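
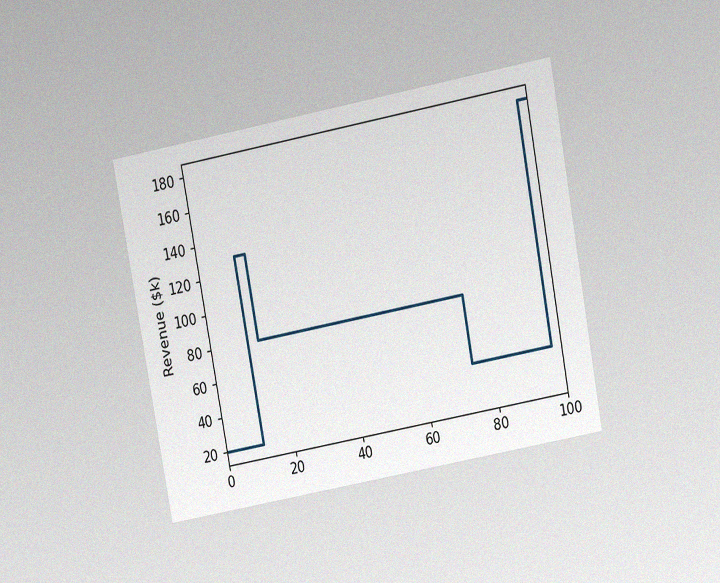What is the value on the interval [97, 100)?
$180k

The chart is tilted about 11° counter-clockwise and viewed slightly from above, with some photo noise. On [97, 100) the step sits at $180k.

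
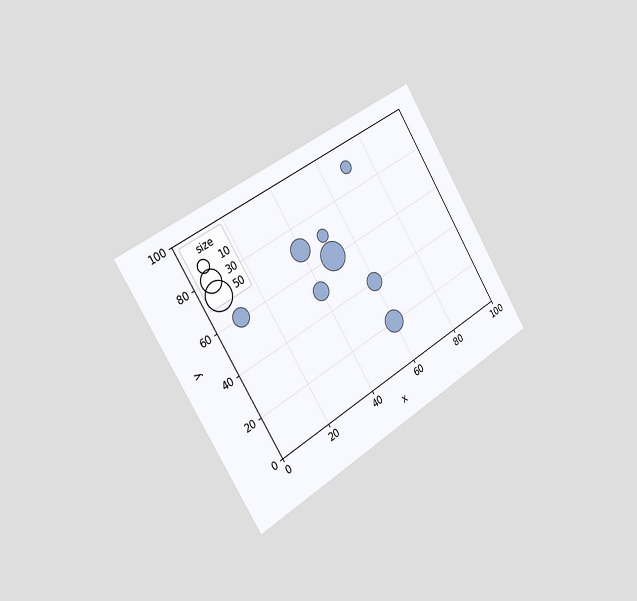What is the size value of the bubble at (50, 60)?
The chart is tilted about 32° counter-clockwise and viewed slightly from the left. Matching the bubble at (50, 60) against the size legend gives 50.

50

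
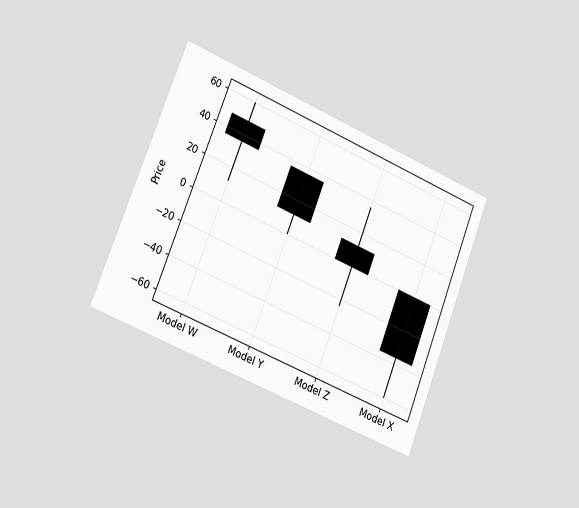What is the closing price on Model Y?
12

The chart is tilted about 21° clockwise and viewed slightly from the left. The Model Y candle closes at 12.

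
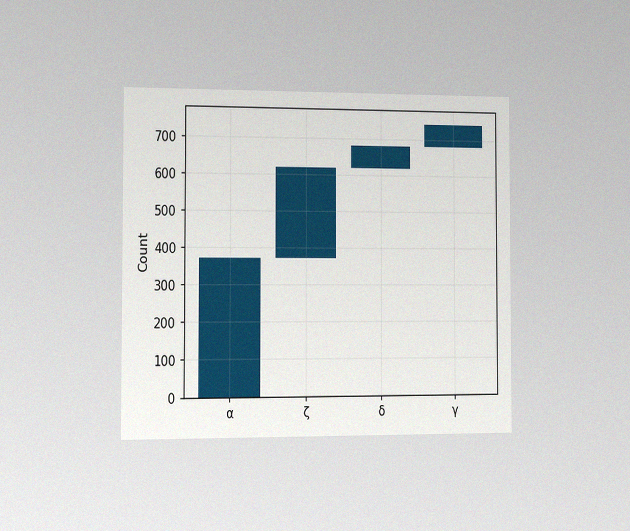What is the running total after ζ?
620

The chart is viewed slightly from the left, with some photo noise. After ζ the running total reaches 620.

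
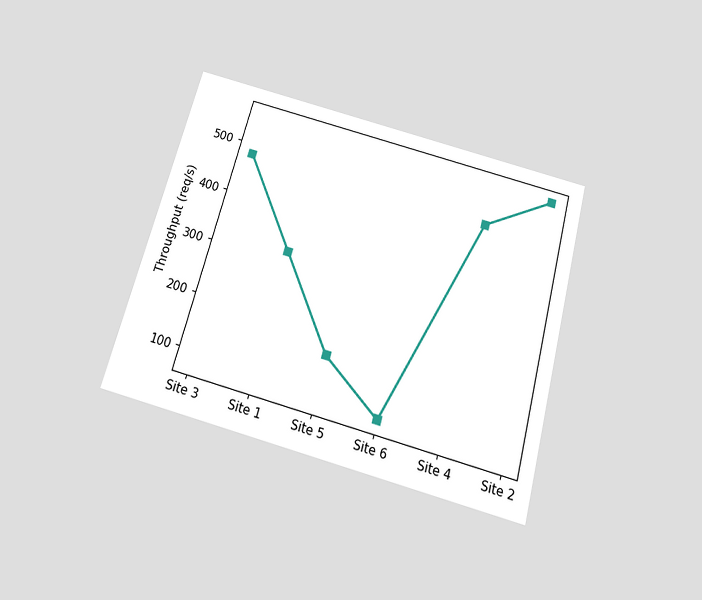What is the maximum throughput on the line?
The chart is tilted about 15° clockwise and viewed slightly from below. The highest point is at Site 2, and reading across to the y-axis gives 560req/s.

560req/s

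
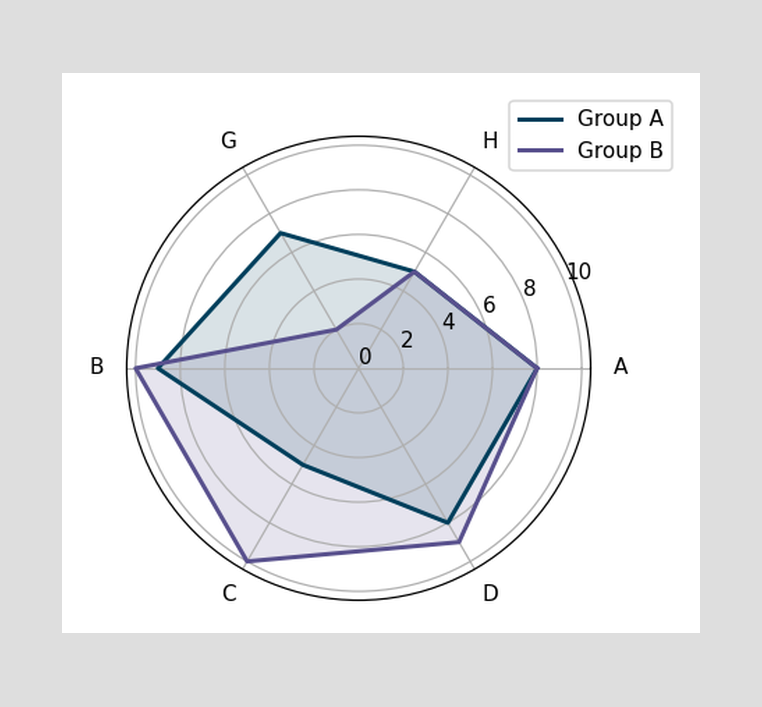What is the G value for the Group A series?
On the G axis, Group A reaches 7.

7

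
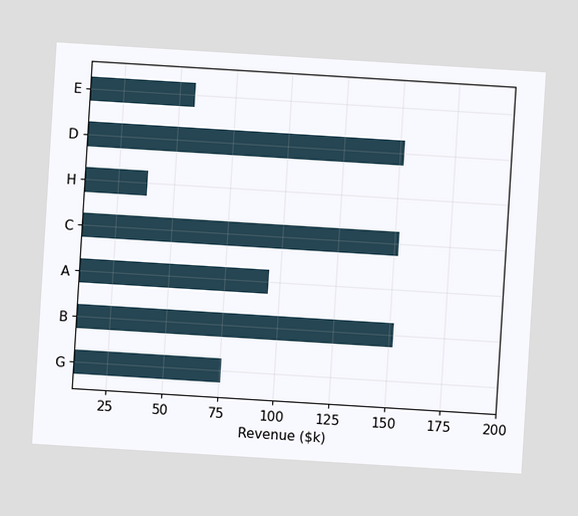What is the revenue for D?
The chart is tilted about 4° clockwise. Reading along the chart's x-axis, the D bar reaches $152k.

$152k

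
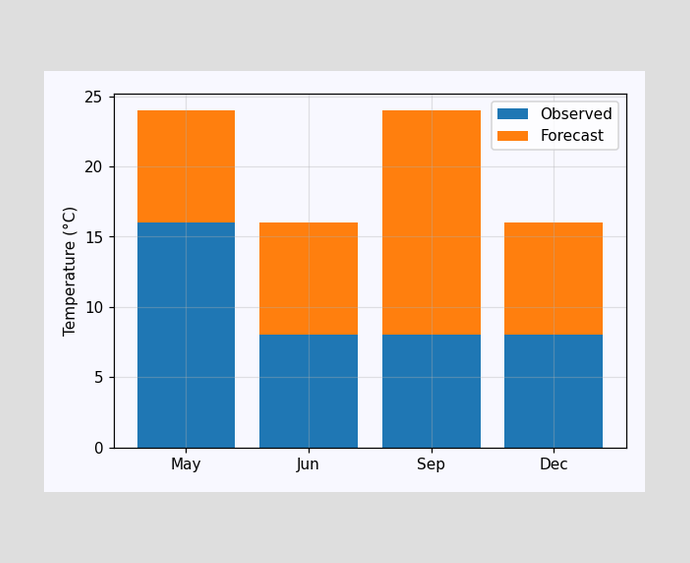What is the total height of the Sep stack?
24°C

The Sep stack's top reaches 24°C on the y-axis.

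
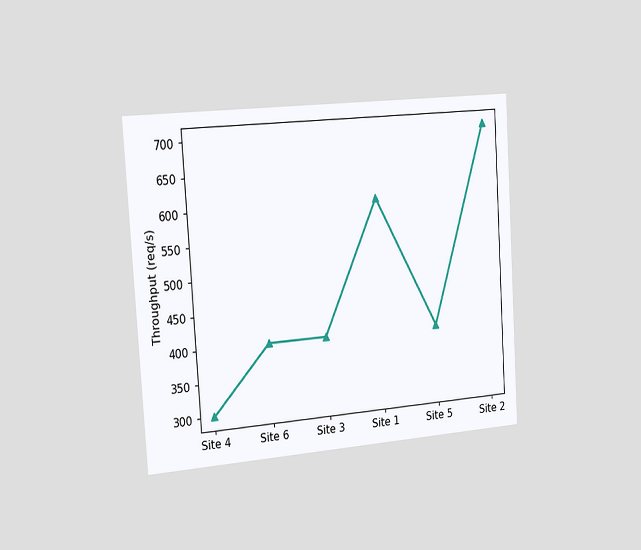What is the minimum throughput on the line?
The chart is tilted about 4° counter-clockwise and viewed slightly from the left. The lowest point is at Site 4, and reading across to the y-axis gives 300req/s.

300req/s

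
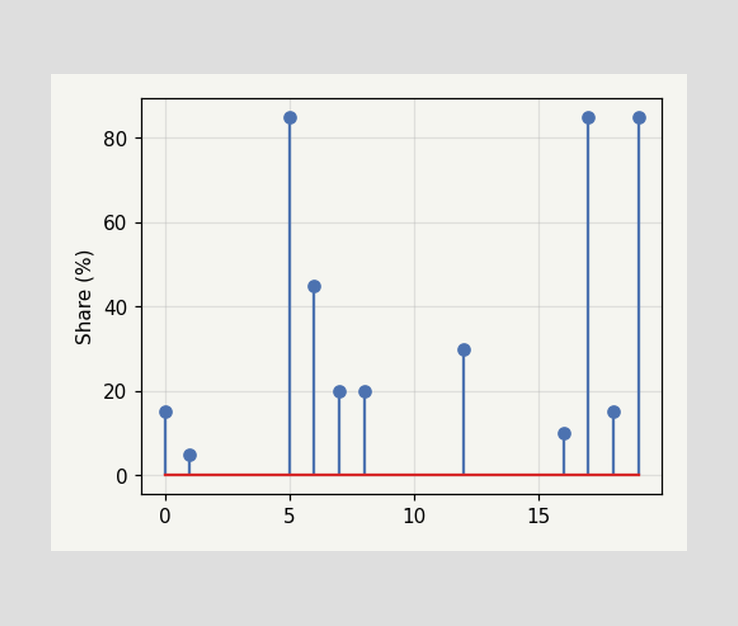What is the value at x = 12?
The stem at x=12 reaches 30%.

30%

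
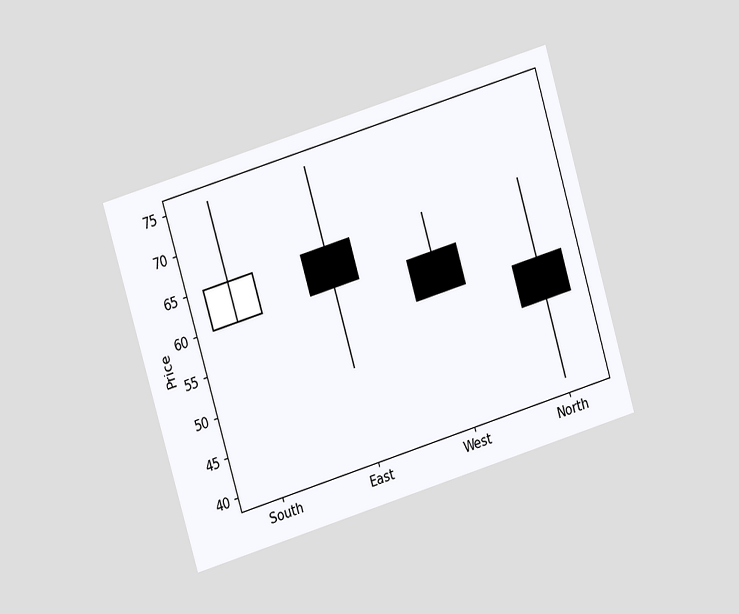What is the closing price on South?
The chart is tilted about 17° counter-clockwise and viewed at a slight angle. The South candle closes at 65.

65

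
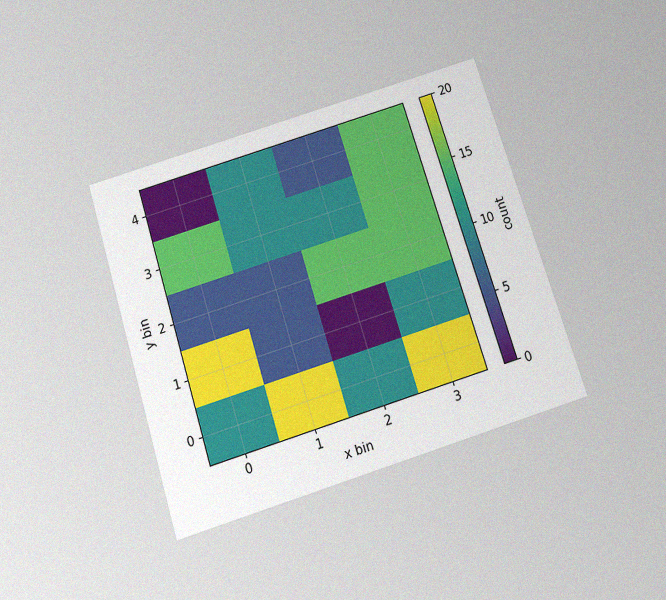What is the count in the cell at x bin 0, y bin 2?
5

The chart is tilted about 17° counter-clockwise and viewed slightly from below, with some photo noise. Matching the cell (0, 2) against the colorbar gives 5.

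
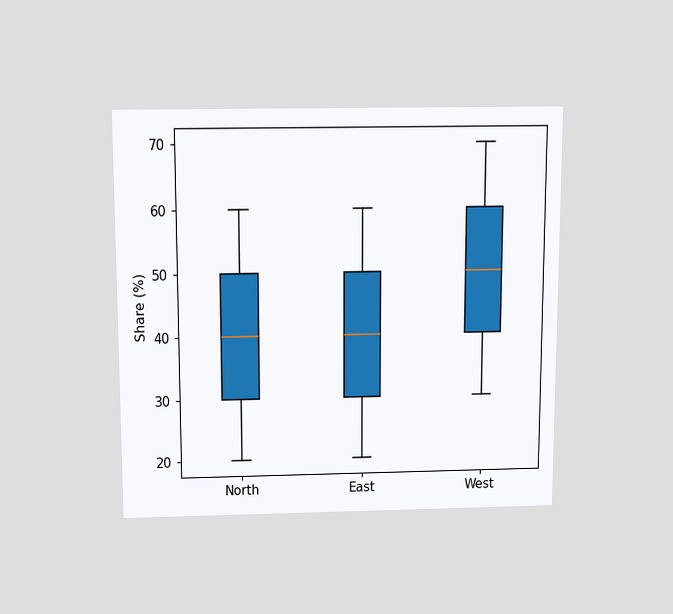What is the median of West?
50%

The chart is viewed slightly from above. The median line in the West box sits at 50%.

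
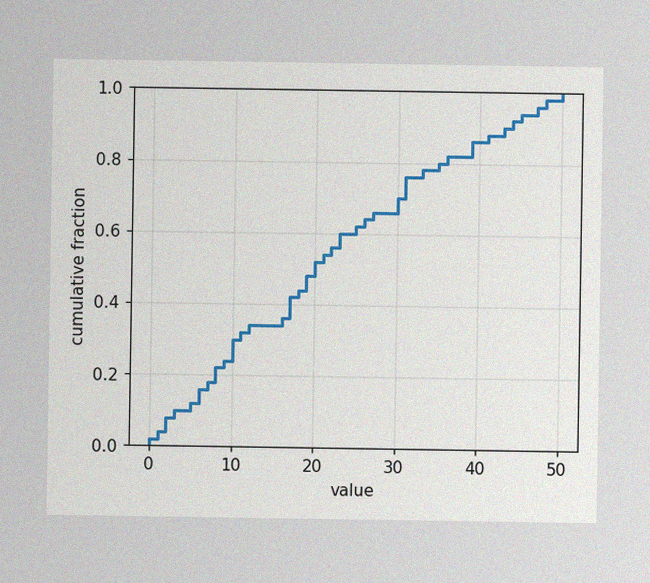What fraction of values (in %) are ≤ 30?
The image has some photo noise and uneven lighting. At x=30 the ECDF step is at 70%.

70%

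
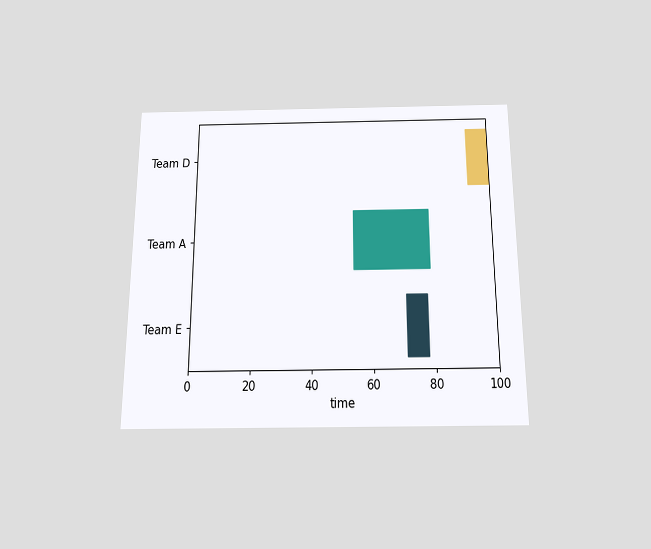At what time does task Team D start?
The chart is viewed slightly from below. The Team D bar begins at t=93.

93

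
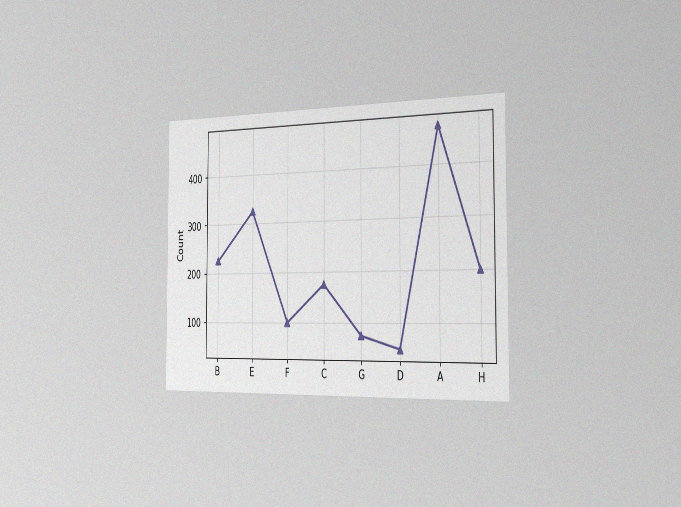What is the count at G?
The chart is viewed slightly from the right, with some photo noise. At G, the line is at 75.

75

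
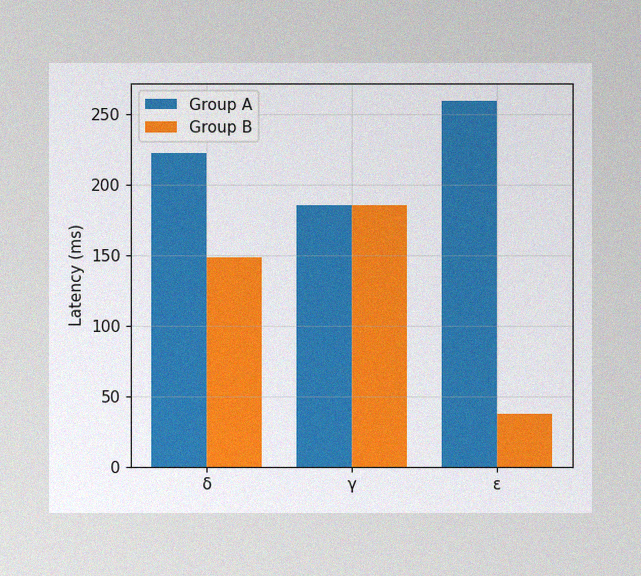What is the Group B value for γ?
The image has some photo noise and uneven lighting. The Group B bar at γ reaches 185ms on the y-axis.

185ms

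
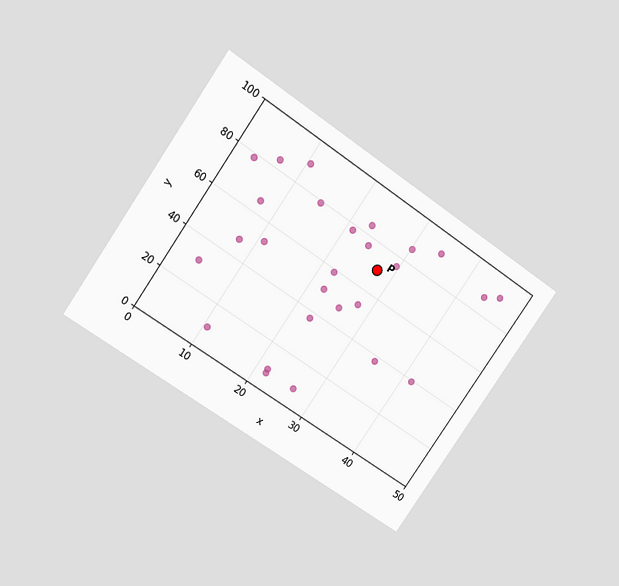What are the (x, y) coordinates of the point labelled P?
The chart is tilted about 35° clockwise and viewed slightly from above. Following the gridlines from P to each axis, P sits at (27.5, 70).

(27.5, 70)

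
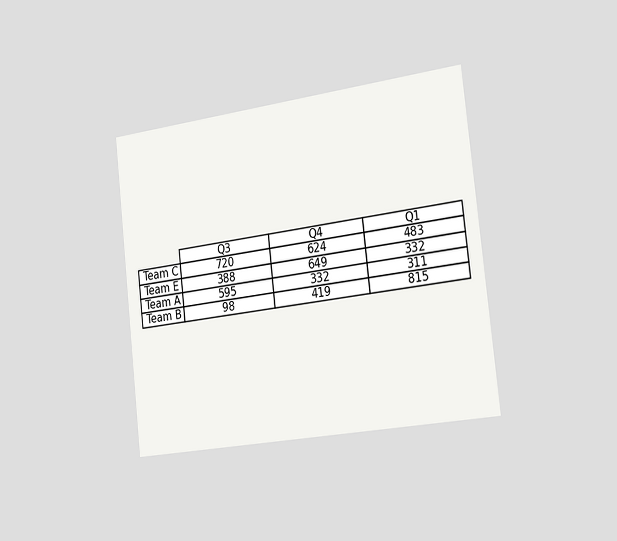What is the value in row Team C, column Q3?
720

The chart is tilted about 6° counter-clockwise and viewed slightly from the right. The (Team C, Q3) cell reads 720.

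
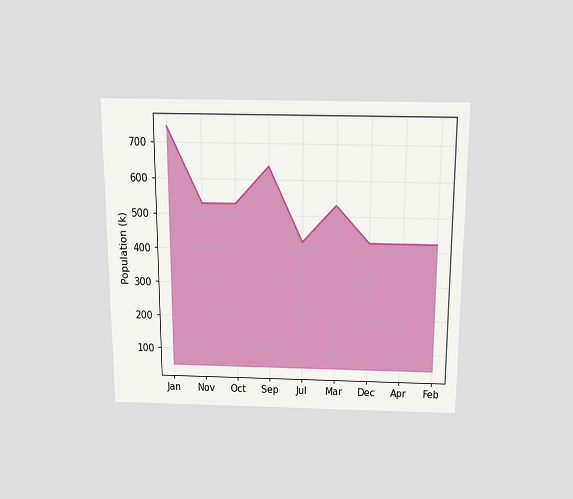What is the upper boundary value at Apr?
424k

The chart is viewed slightly from above. At Apr the upper boundary is at 424k.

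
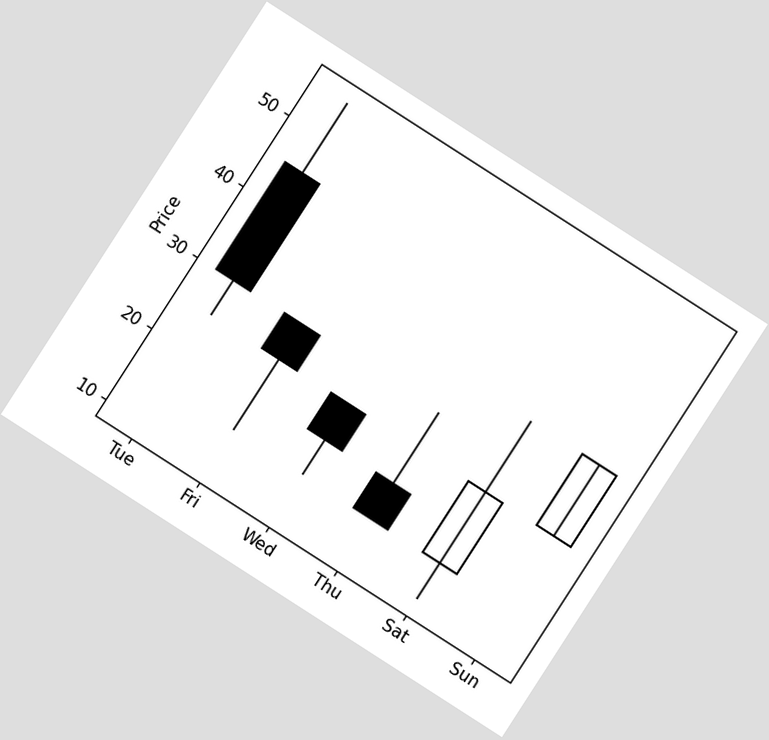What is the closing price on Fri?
The chart is tilted about 33° clockwise. The Fri candle closes at 25.

25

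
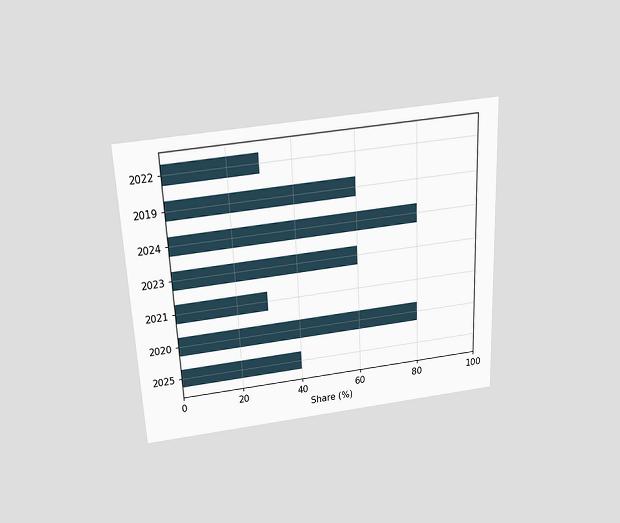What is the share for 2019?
60%

The chart is tilted about 3° counter-clockwise and viewed slightly from above. Reading along the chart's x-axis, the 2019 bar reaches 60%.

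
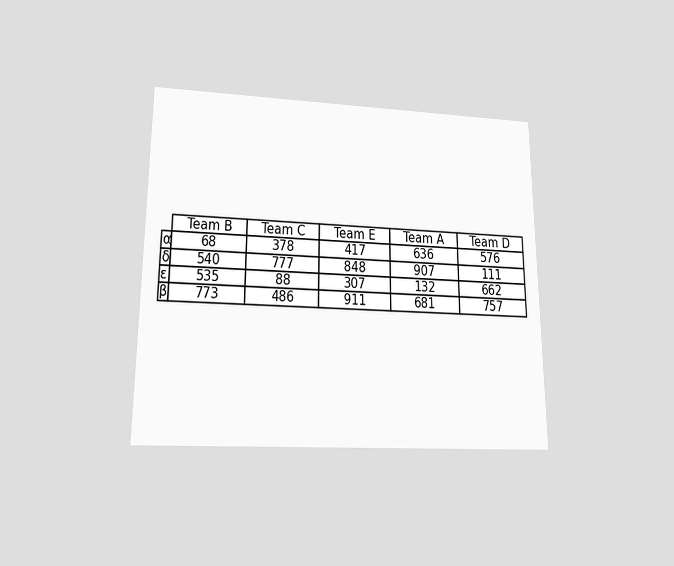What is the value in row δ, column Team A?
The chart is viewed slightly from below. The (δ, Team A) cell reads 907.

907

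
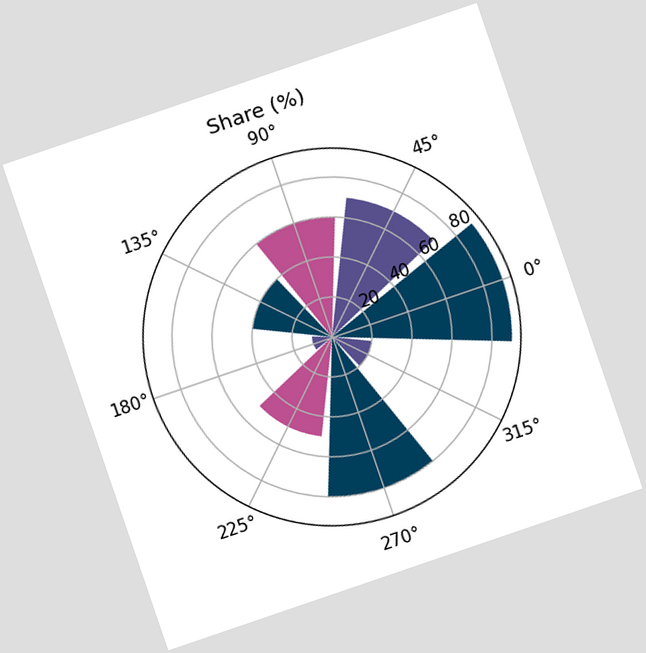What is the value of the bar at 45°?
70%

The chart is tilted about 19° counter-clockwise. The bar at 45° reaches 70% on the radial axis.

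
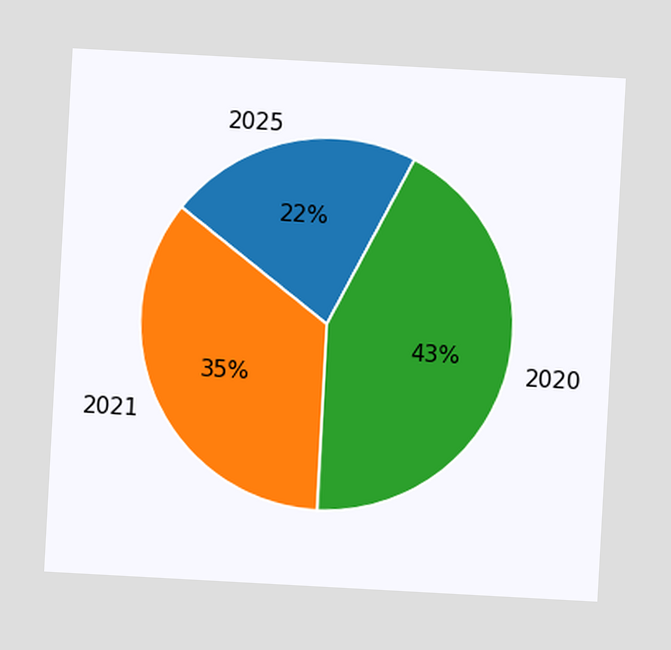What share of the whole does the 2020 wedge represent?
The chart is tilted about 3° clockwise. The 2020 slice takes up 43% of the pie.

43%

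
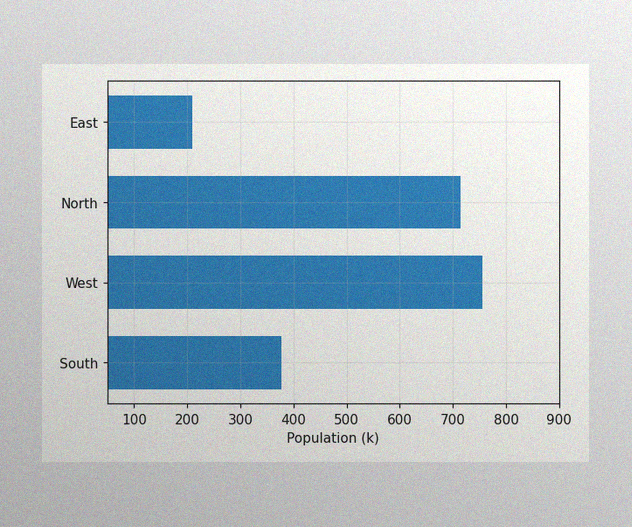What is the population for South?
378k

The image has some photo noise and uneven lighting. Reading along the chart's x-axis, the South bar reaches 378k.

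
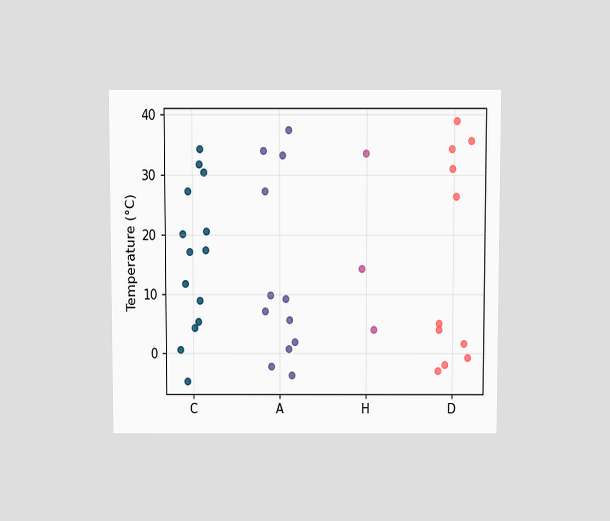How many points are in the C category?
14

The chart is viewed slightly from above. Counting the markers in the C column gives 14.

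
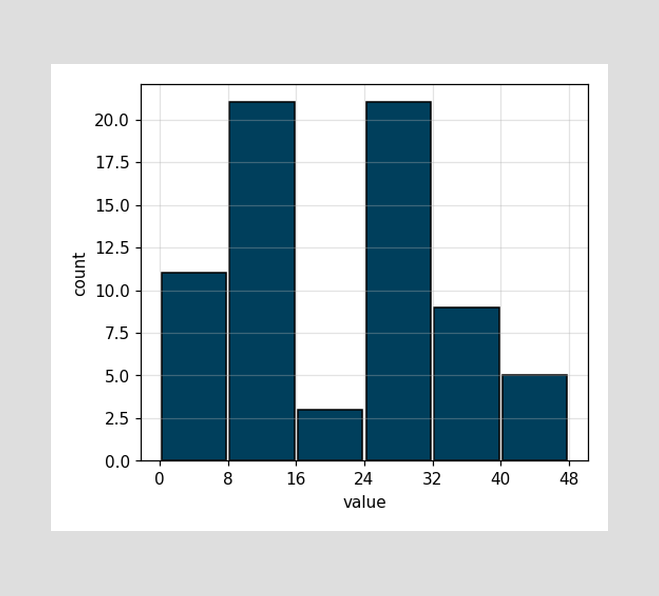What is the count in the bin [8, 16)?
The [8, 16) bin has height 21.

21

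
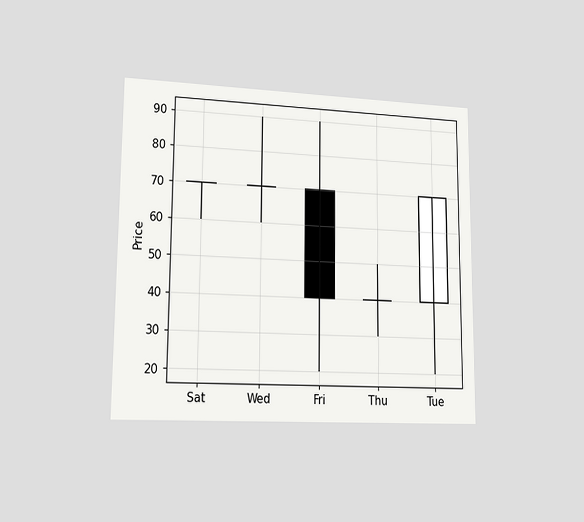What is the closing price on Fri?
40

The chart is viewed slightly from the left. The Fri candle closes at 40.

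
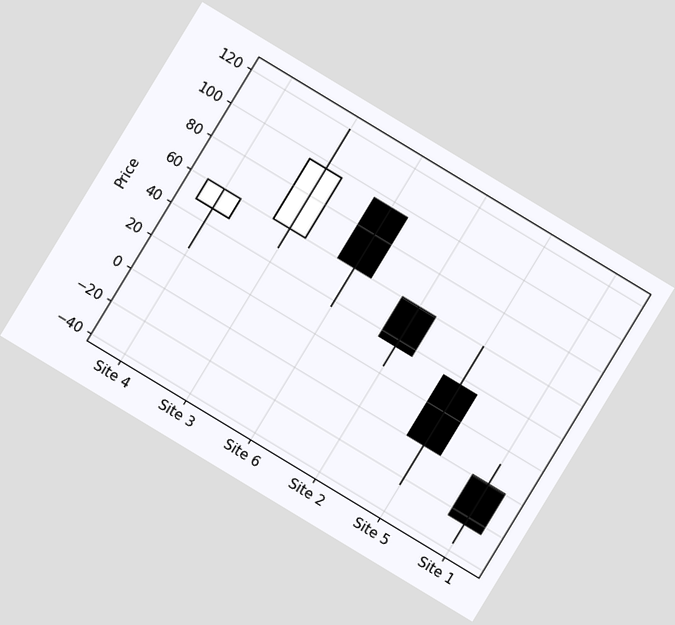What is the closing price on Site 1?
The chart is tilted about 31° clockwise. The Site 1 candle closes at -24.

-24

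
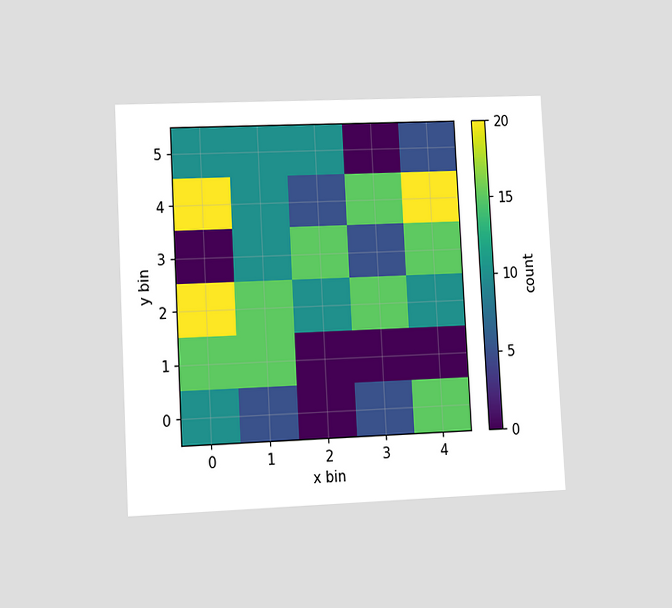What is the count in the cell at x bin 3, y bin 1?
0

The chart is tilted about 3° counter-clockwise and viewed at a slight angle. Matching the cell (3, 1) against the colorbar gives 0.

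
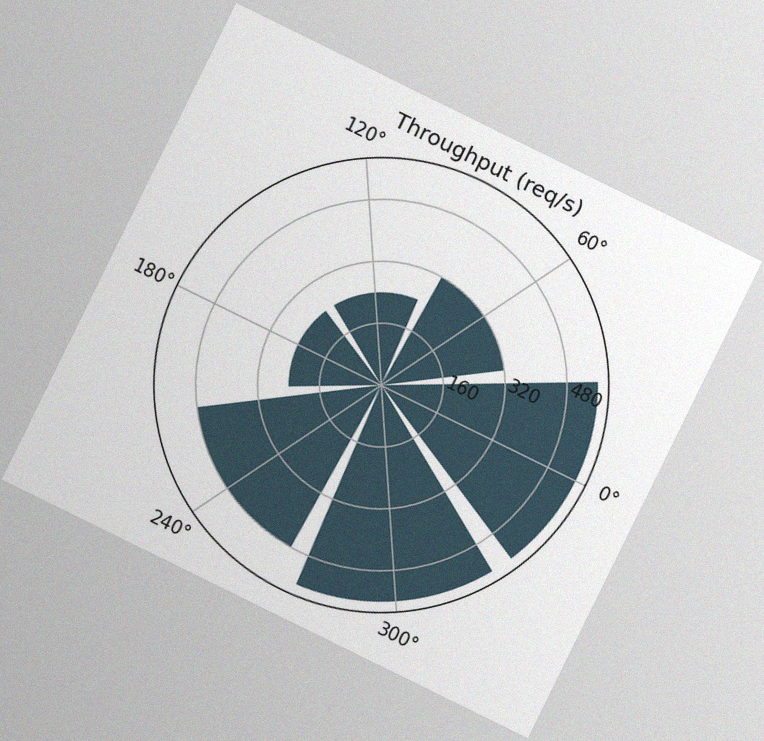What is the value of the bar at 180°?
240req/s

The chart is tilted about 26° clockwise, with some photo noise. The bar at 180° reaches 240req/s on the radial axis.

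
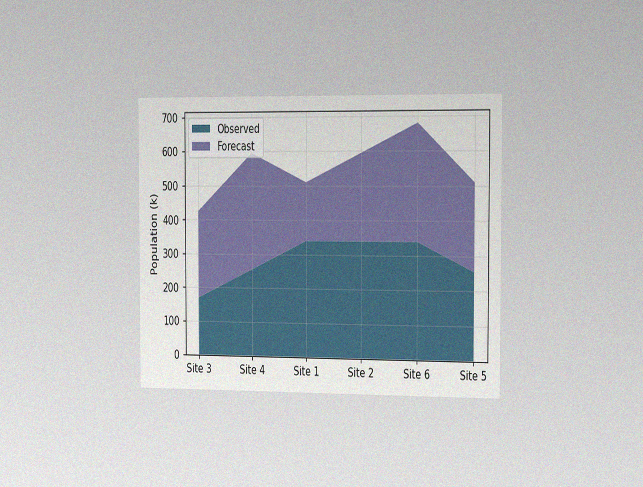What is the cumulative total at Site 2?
595k

The chart is viewed slightly from the right, with some photo noise. The stacked total at Site 2 reaches 595k.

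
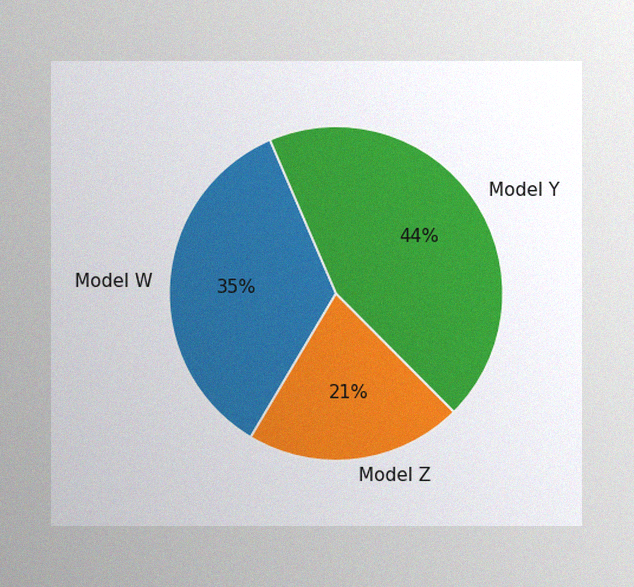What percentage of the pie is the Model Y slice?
44%

The image has some photo noise and uneven lighting. The Model Y slice takes up 44% of the pie.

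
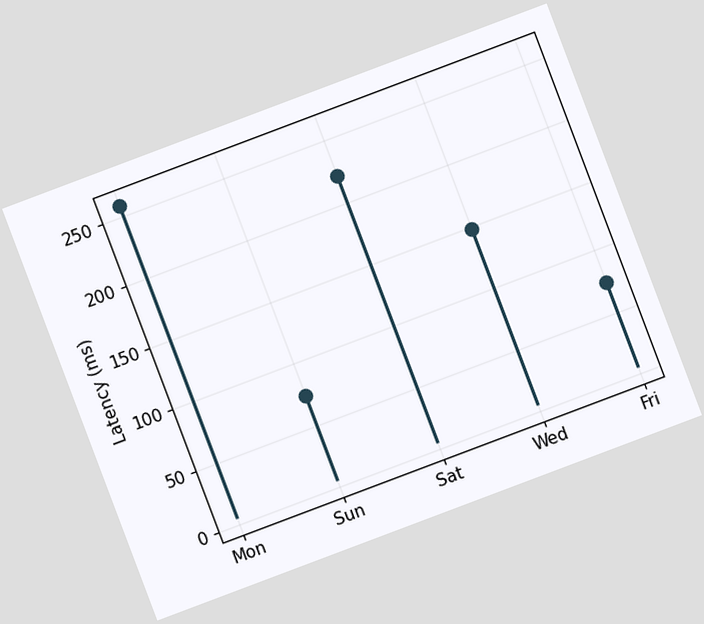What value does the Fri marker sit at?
The chart is tilted about 21° counter-clockwise. The Fri marker sits at 74ms.

74ms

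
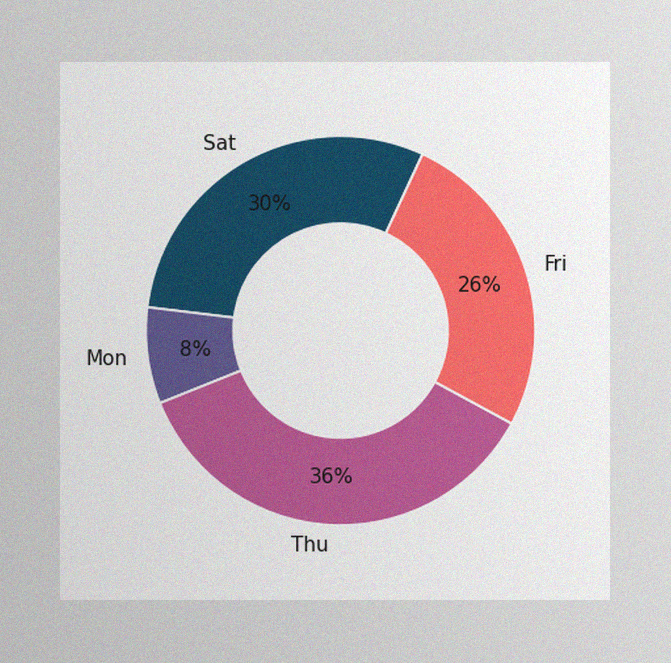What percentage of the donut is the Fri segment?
26%

The image has some photo noise and uneven lighting. The Fri segment takes up 26% of the ring.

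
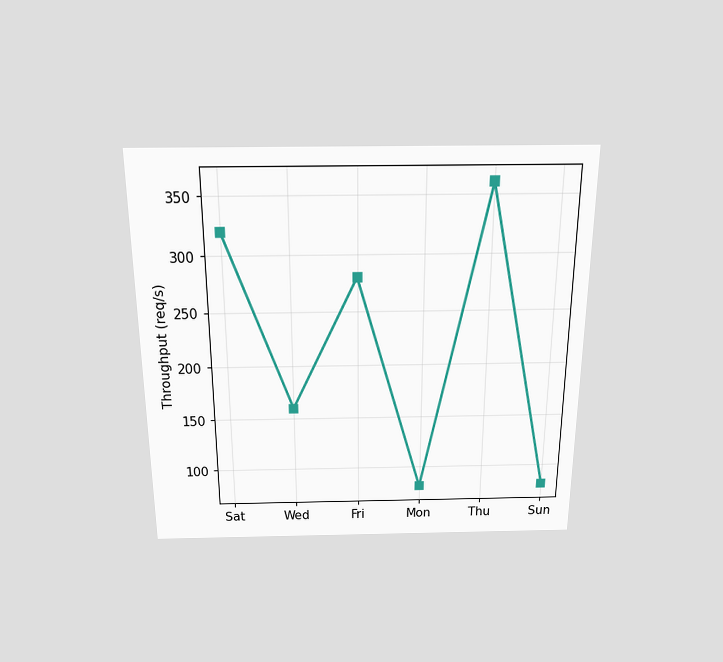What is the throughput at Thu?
360req/s

The chart is viewed slightly from above. At Thu, the line is at 360req/s.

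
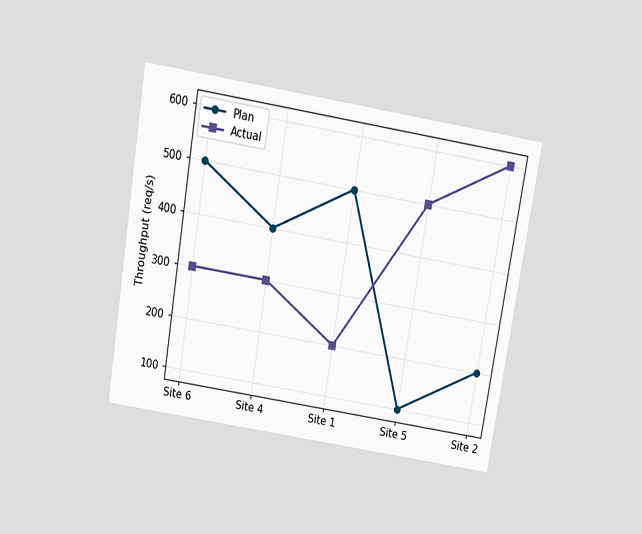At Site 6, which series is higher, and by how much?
The chart is tilted about 9° clockwise and viewed slightly from above. At Site 6, Plan sits above the other line by 200req/s.

Plan, by 200req/s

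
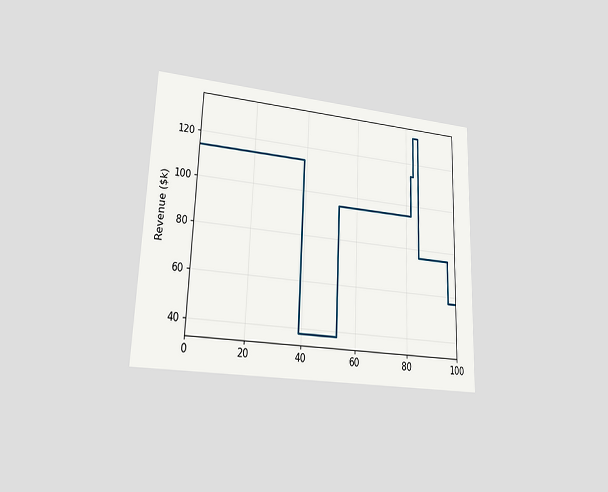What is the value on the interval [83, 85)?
The chart is tilted about 2° clockwise and viewed at a slight angle. On [83, 85) the step sits at $133k.

$133k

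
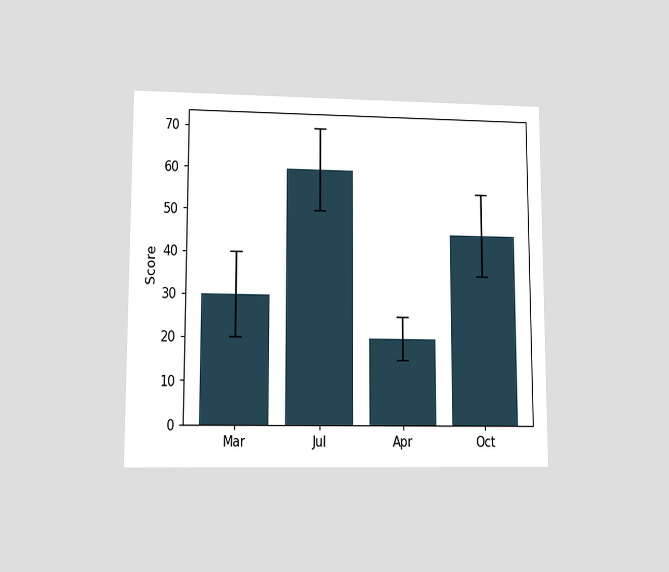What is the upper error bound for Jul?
70

The chart is viewed at a slight angle. The Jul bar's upper whisker reaches 70.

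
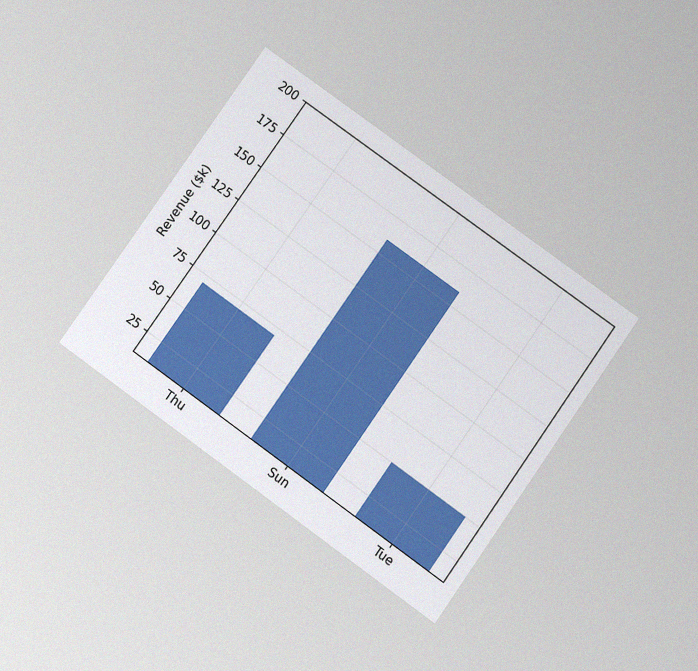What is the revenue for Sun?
The chart is tilted about 35° clockwise and viewed at a slight angle, with some photo noise. Reading along the chart's y-axis, the Sun bar reaches $160k.

$160k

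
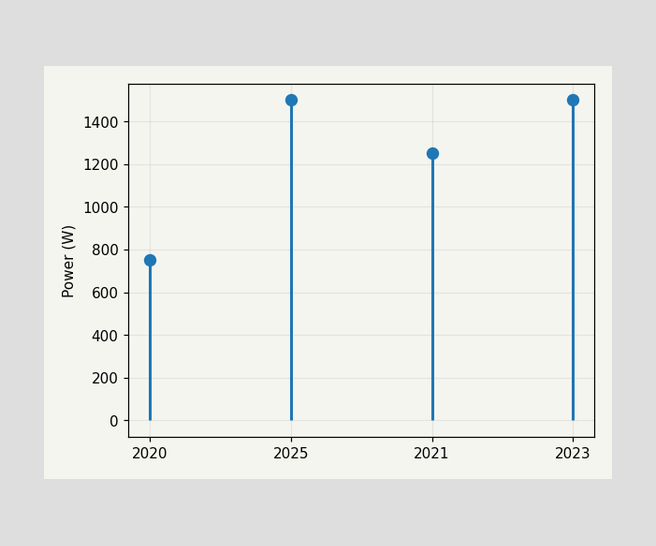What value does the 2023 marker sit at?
The 2023 marker sits at 1500W.

1500W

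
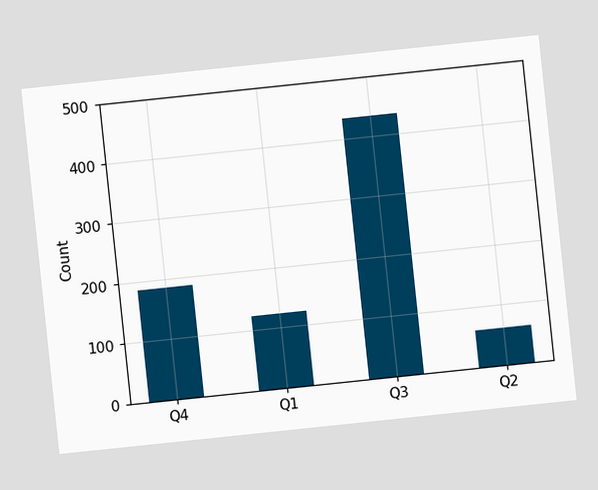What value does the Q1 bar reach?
The chart is tilted about 6° counter-clockwise. Reading along the chart's y-axis, the Q1 bar reaches 124.

124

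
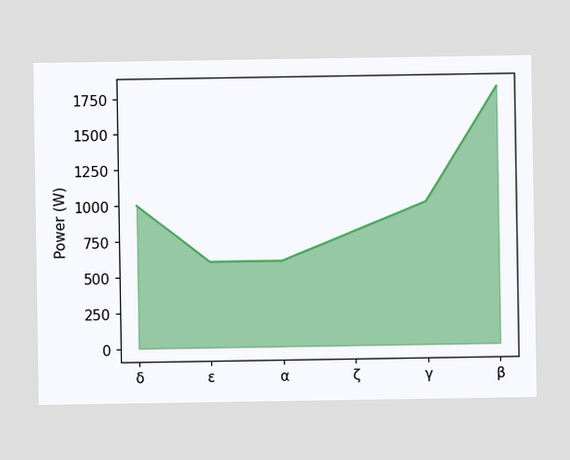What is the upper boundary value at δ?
At δ the upper boundary is at 1000W.

1000W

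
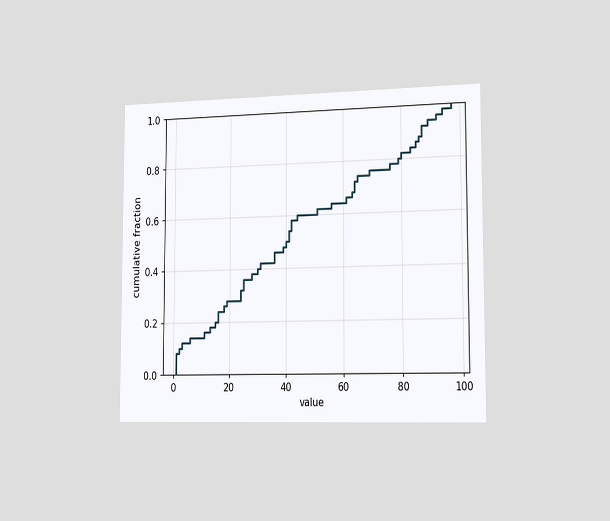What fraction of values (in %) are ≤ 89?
The chart is viewed slightly from the right. At x=89 the ECDF step is at 94%.

94%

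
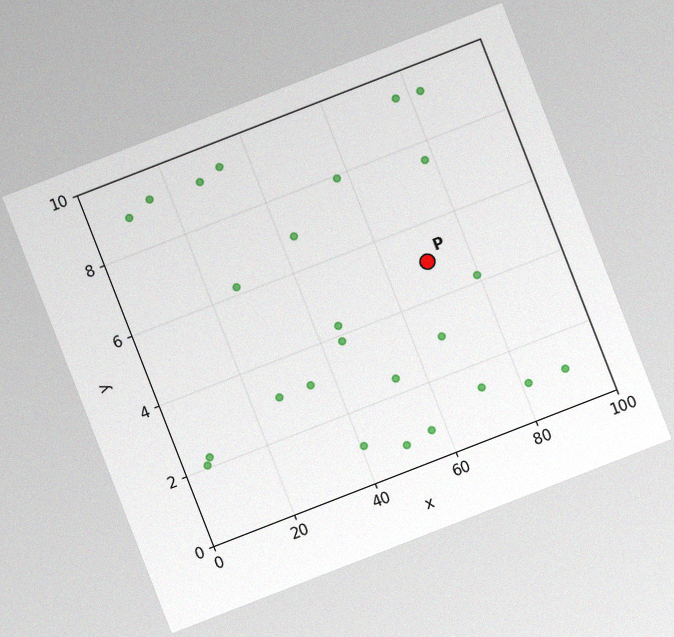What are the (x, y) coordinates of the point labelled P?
The chart is tilted about 21° counter-clockwise, with some photo noise. Following the gridlines from P to each axis, P sits at (70, 5).

(70, 5)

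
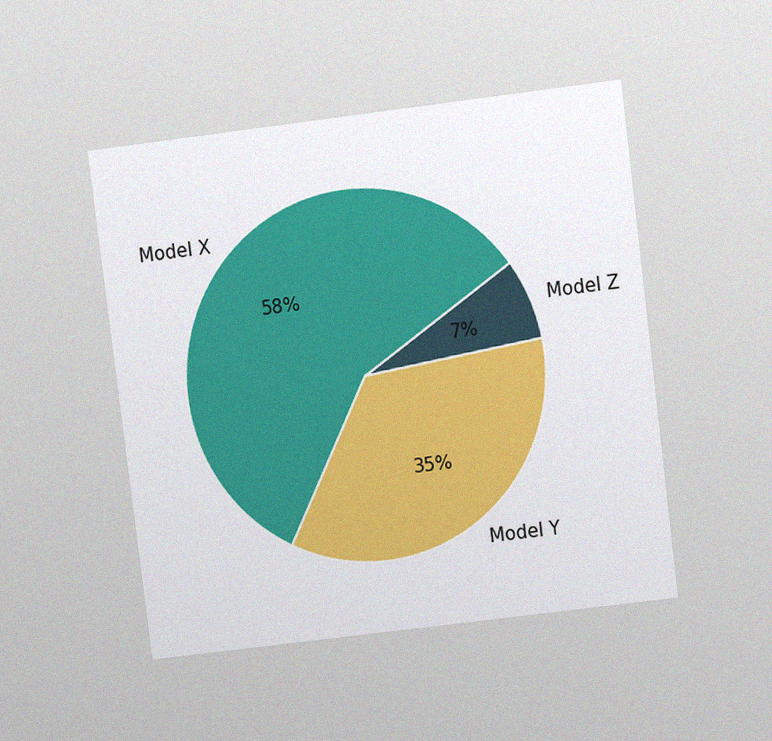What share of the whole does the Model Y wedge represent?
35%

The chart is tilted about 7° counter-clockwise and viewed at a slight angle, with some photo noise. The Model Y slice takes up 35% of the pie.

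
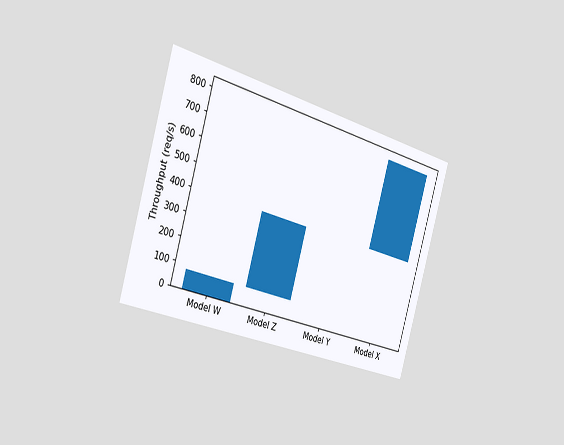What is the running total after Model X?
The chart is tilted about 16° clockwise and viewed slightly from the left. After Model X the running total reaches 800req/s.

800req/s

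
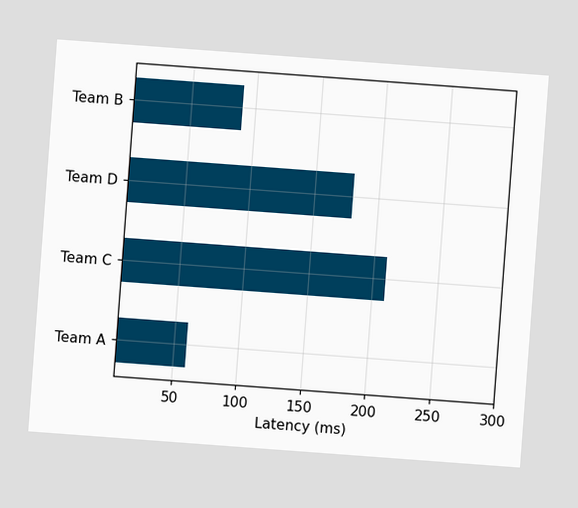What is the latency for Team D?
The chart is tilted about 4° clockwise. Reading along the chart's x-axis, the Team D bar reaches 180ms.

180ms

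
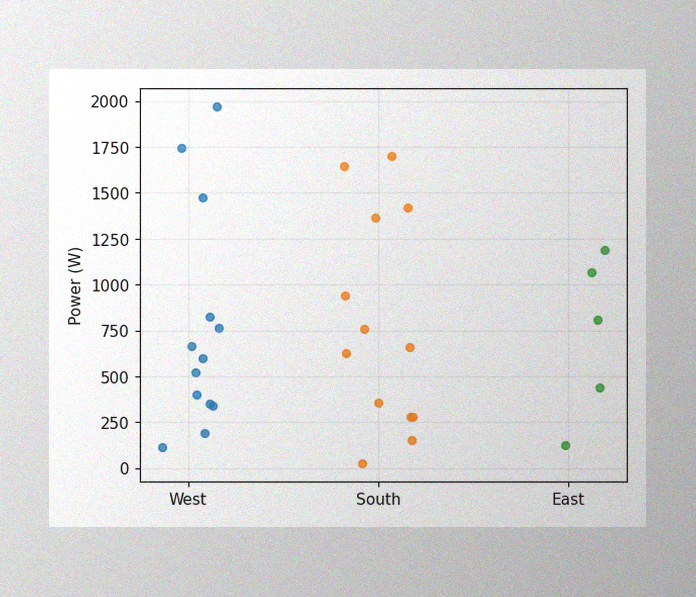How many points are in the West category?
13

The image has some photo noise and uneven lighting. Counting the markers in the West column gives 13.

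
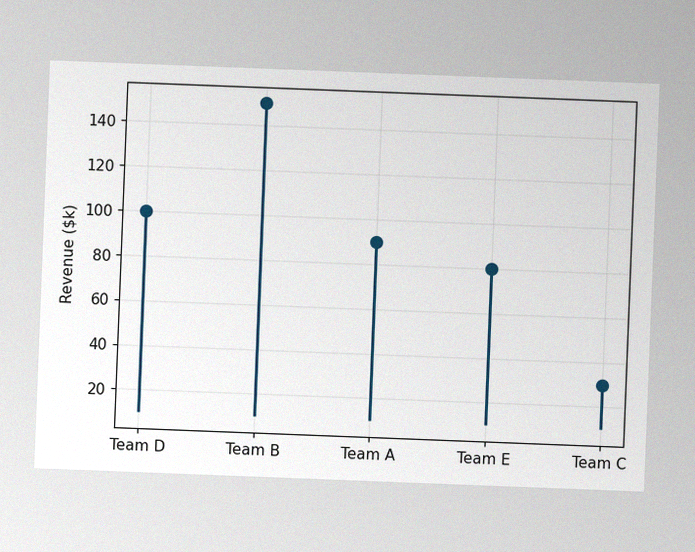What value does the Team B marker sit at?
$150k

The chart is tilted about 2° clockwise, with some photo noise. The Team B marker sits at $150k.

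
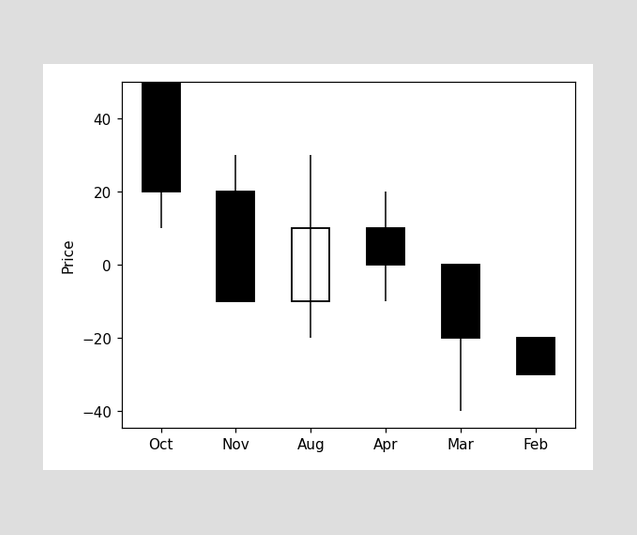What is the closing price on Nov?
-10

The Nov candle closes at -10.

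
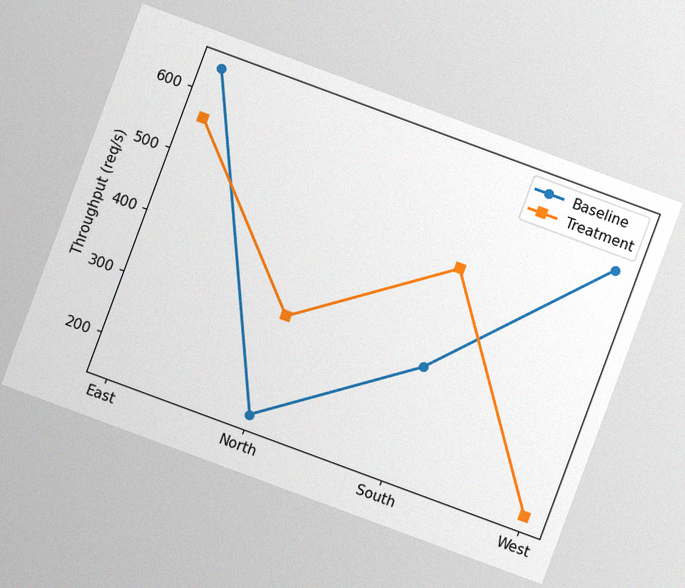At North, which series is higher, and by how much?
Treatment, by 160req/s

The chart is tilted about 20° clockwise, with some photo noise. At North, Treatment sits above the other line by 160req/s.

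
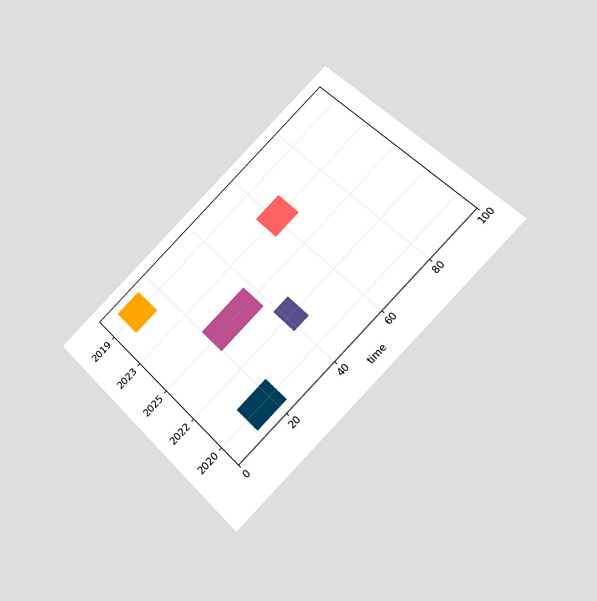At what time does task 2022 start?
39

The chart is tilted about 45° counter-clockwise and viewed at a slight angle. The 2022 bar begins at t=39.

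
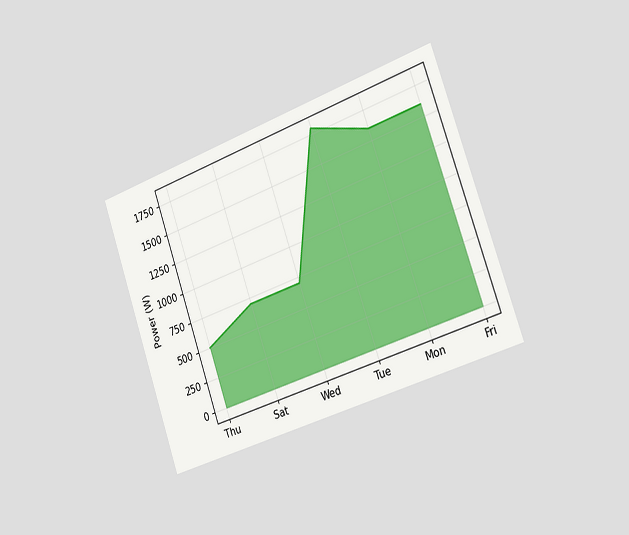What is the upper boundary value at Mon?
1600W

The chart is tilted about 19° counter-clockwise and viewed slightly from the right. At Mon the upper boundary is at 1600W.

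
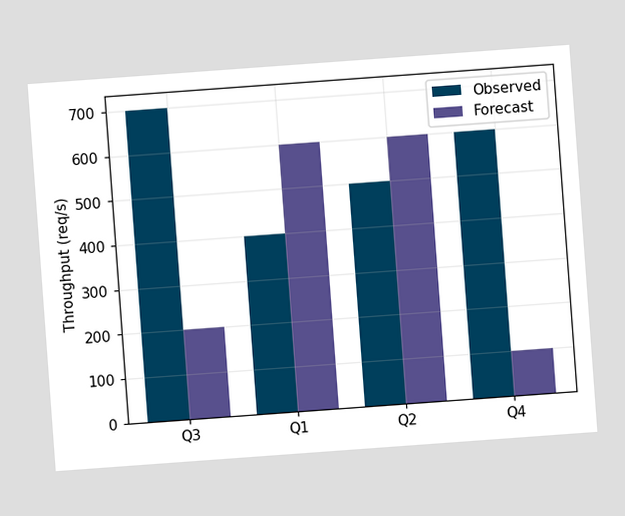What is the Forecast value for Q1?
600req/s

The chart is tilted about 4° counter-clockwise. The Forecast bar at Q1 reaches 600req/s on the y-axis.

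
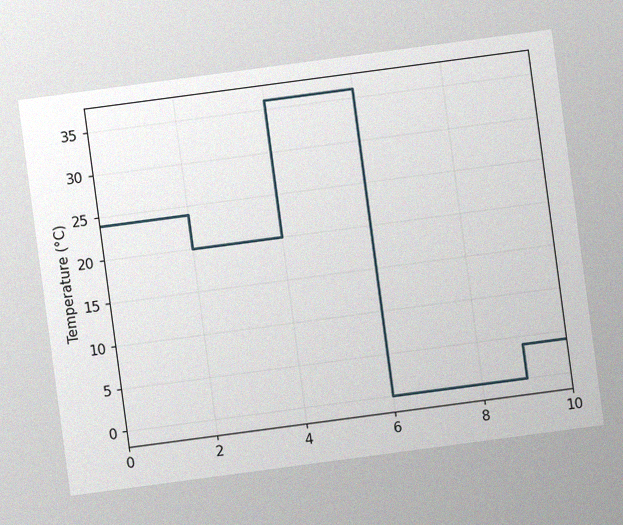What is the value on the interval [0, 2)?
The chart is tilted about 8° counter-clockwise, with some photo noise. On [0, 2) the step sits at 24°C.

24°C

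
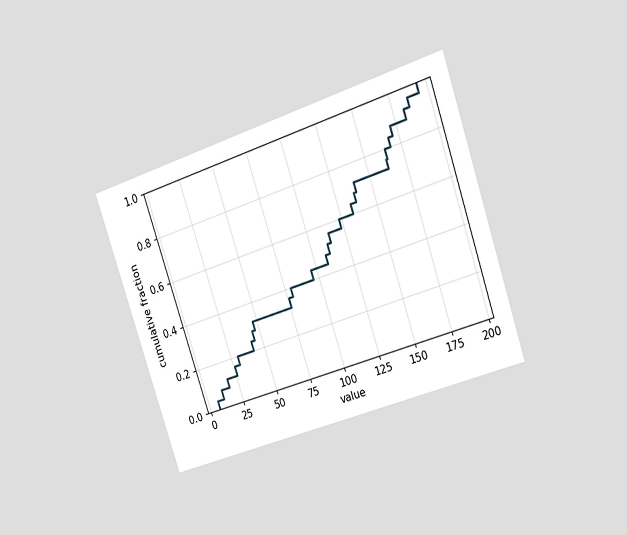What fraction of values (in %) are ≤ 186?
96%

The chart is tilted about 19° counter-clockwise and viewed slightly from the right. At x=186 the ECDF step is at 96%.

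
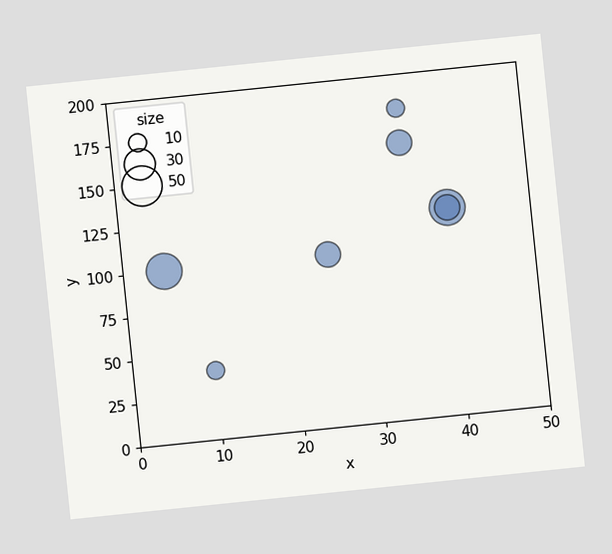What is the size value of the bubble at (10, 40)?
10

The chart is tilted about 6° counter-clockwise. Matching the bubble at (10, 40) against the size legend gives 10.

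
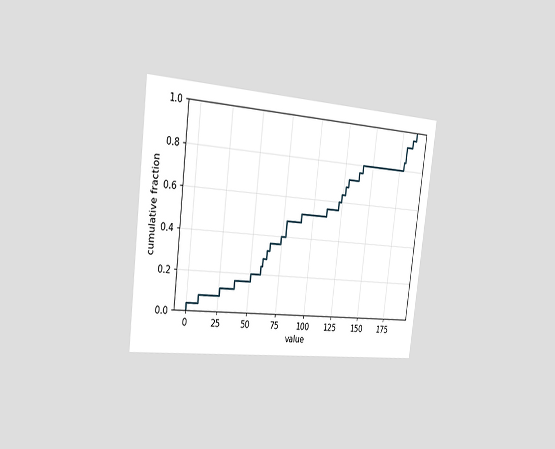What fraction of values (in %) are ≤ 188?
100%

The chart is tilted about 7° clockwise and viewed slightly from the left. At x=188 the ECDF step is at 100%.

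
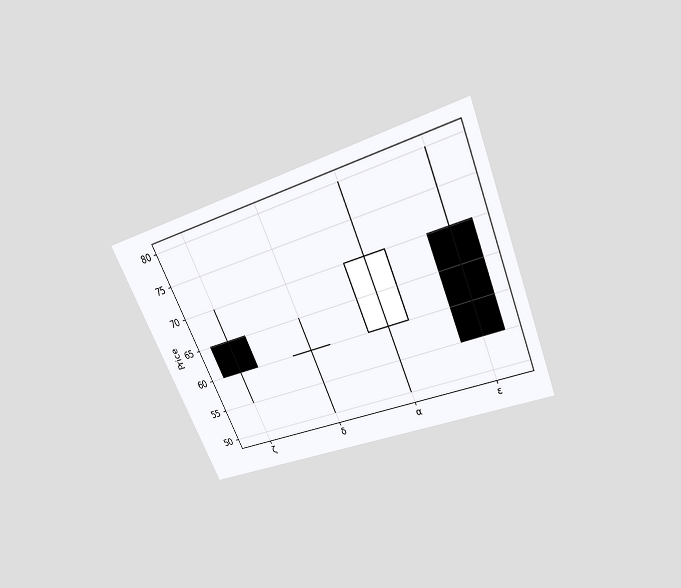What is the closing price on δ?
60

The chart is tilted about 23° counter-clockwise and viewed slightly from above. The δ candle closes at 60.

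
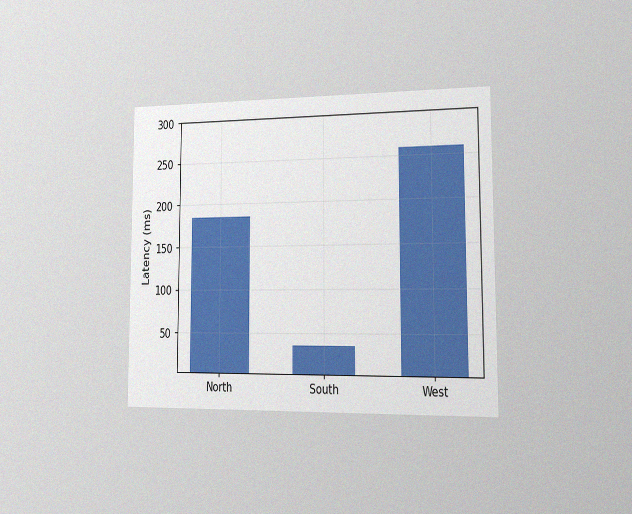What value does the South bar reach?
37ms

The chart is viewed slightly from the right, with some photo noise. Reading along the chart's y-axis, the South bar reaches 37ms.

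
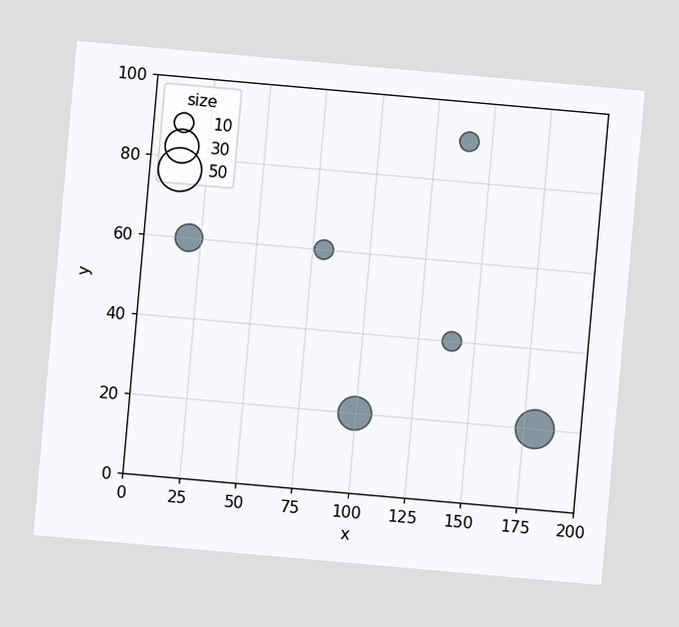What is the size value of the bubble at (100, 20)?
30

The chart is tilted about 5° clockwise. Matching the bubble at (100, 20) against the size legend gives 30.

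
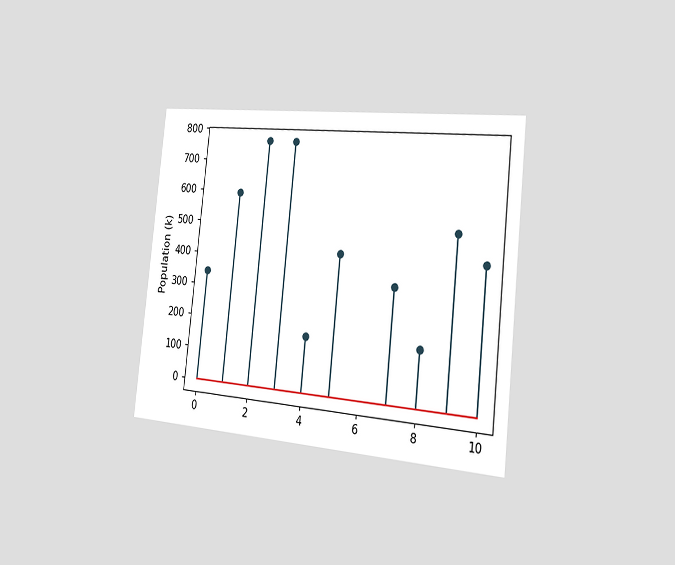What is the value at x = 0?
340k

The chart is tilted about 6° clockwise and viewed slightly from the right. The stem at x=0 reaches 340k.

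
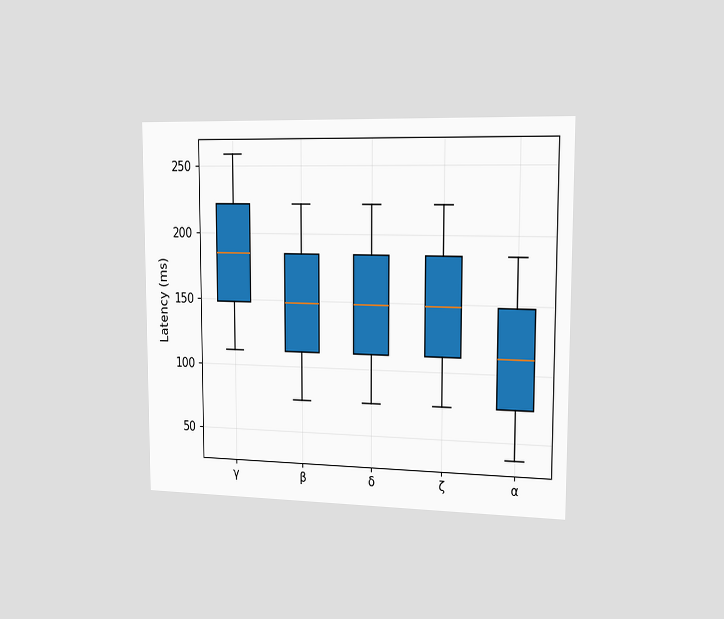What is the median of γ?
185ms

The chart is viewed slightly from the right. The median line in the γ box sits at 185ms.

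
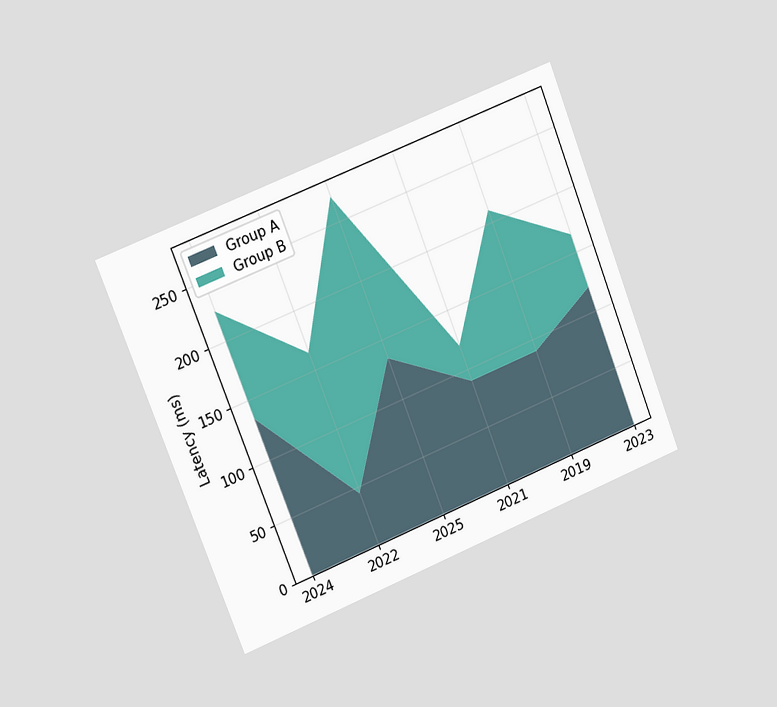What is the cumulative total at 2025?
270ms

The chart is tilted about 21° counter-clockwise and viewed slightly from the left. The stacked total at 2025 reaches 270ms.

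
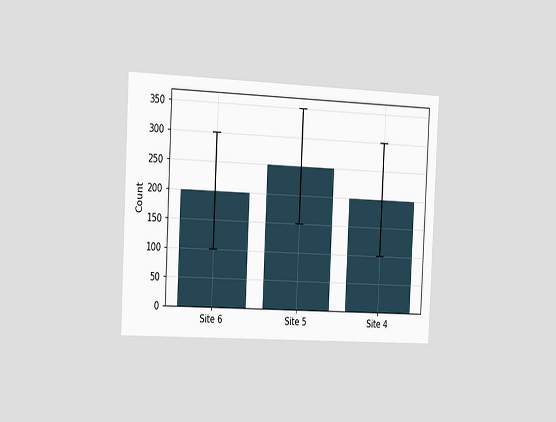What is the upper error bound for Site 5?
350

The chart is tilted about 3° clockwise and viewed slightly from the left. The Site 5 bar's upper whisker reaches 350.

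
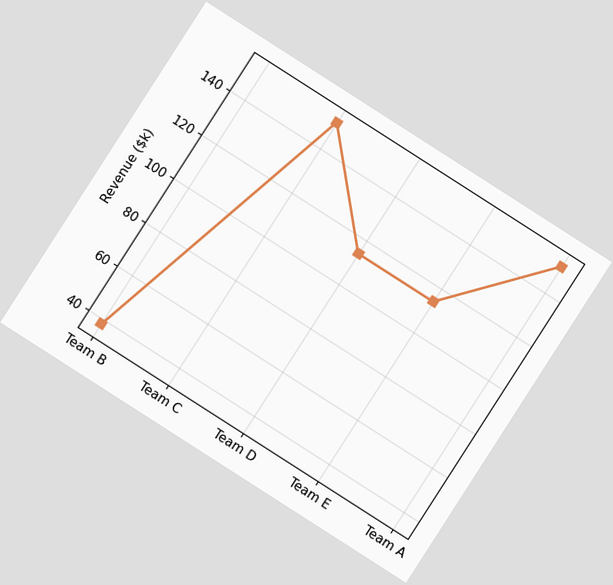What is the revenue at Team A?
$152k

The chart is tilted about 33° clockwise. At Team A, the line is at $152k.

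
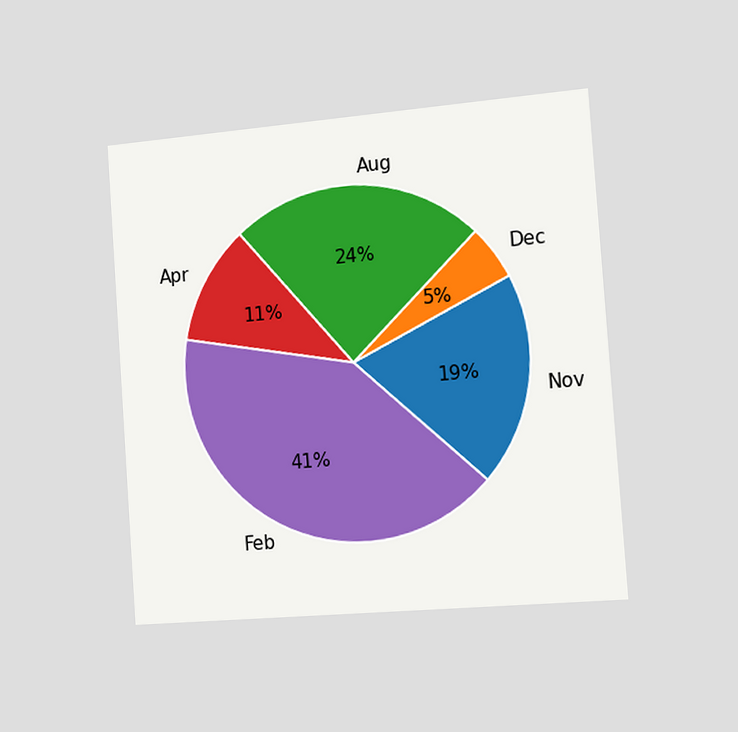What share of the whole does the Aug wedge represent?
24%

The chart is tilted about 4° counter-clockwise and viewed slightly from the right. The Aug slice takes up 24% of the pie.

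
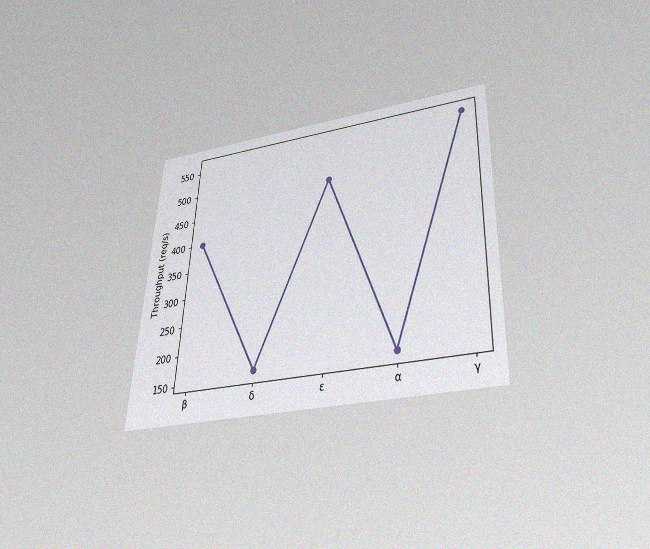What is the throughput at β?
The chart is tilted about 3° clockwise and viewed slightly from below, with some photo noise. At β, the line is at 400req/s.

400req/s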